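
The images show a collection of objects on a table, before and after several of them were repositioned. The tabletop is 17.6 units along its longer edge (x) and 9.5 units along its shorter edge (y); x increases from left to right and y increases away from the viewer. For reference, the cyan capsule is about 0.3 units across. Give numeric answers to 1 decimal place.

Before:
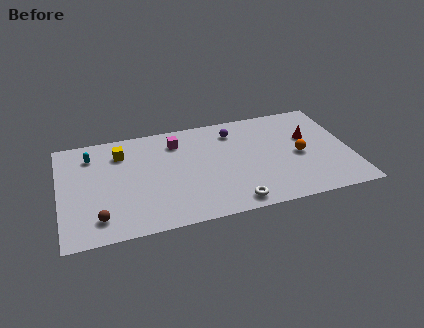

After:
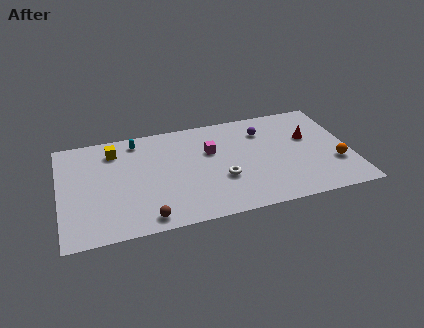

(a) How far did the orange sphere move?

2.5

The orange sphere moved from about (14.5, 4.4) to (16.6, 3.1), a distance of √(2.1² + 1.3²) ≈ 2.5.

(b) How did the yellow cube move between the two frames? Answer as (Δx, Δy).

(-0.4, 0.3)

From the two frames, the yellow cube sits at roughly (3.8, 7.3) before and (3.4, 7.6) after.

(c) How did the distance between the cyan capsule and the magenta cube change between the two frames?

-0.3

Before: roughly 5.2 units apart; after: 4.9. That's 0.3 units closer together.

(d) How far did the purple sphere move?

1.8

The purple sphere was near (10.7, 7.6) before and (12.5, 7.2) after, so it travelled √(1.8² + 0.4²) ≈ 1.8 units.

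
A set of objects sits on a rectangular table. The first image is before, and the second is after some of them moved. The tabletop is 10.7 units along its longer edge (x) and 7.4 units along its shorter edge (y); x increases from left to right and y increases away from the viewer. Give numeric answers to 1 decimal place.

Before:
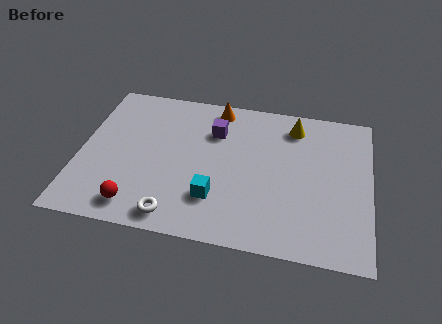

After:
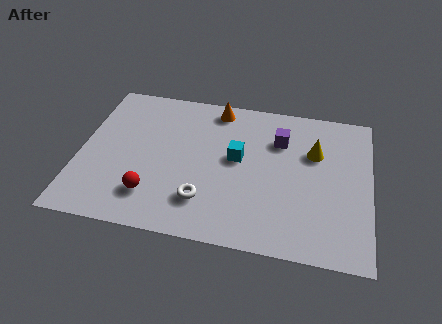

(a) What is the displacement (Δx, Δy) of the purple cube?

(2.4, 0.0)

From the two frames, the purple cube sits at roughly (4.9, 5.3) before and (7.3, 5.3) after.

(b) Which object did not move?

the orange cone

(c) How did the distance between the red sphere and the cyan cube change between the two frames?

+0.9

They were about 2.9 units apart before and 3.8 after — 0.9 units further apart.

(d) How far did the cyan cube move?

2.2

The cyan cube was near (5.1, 2.0) before and (5.8, 4.1) after, so it travelled √(0.7² + 2.1²) ≈ 2.2 units.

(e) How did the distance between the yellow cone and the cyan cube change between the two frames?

-2.0

They were about 4.9 units apart before and 2.9 after — 2.0 units closer together.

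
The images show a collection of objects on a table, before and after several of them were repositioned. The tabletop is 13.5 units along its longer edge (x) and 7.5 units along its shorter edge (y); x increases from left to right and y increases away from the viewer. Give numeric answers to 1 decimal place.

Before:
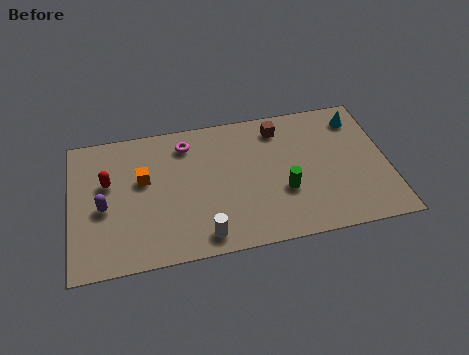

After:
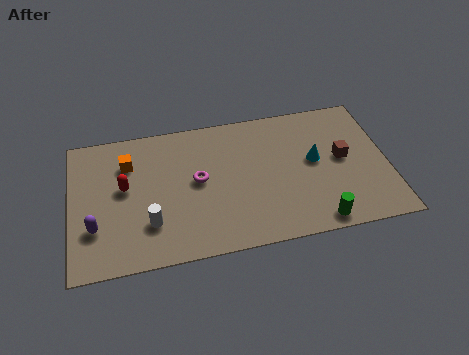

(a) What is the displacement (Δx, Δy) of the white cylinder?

(-2.2, 1.1)

The white cylinder was at about (5.5, 1.0) and moved to about (3.3, 2.1).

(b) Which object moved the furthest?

the brown cube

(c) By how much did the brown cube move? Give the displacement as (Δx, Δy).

(2.6, -2.2)

The brown cube started near (9.0, 6.2) and ended near (11.6, 4.0).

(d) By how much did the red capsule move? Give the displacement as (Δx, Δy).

(0.7, -0.4)

The red capsule was at about (1.6, 4.6) and moved to about (2.3, 4.2).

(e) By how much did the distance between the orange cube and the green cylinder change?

+2.9

They were about 6.2 units apart before and 9.1 after — 2.9 units further apart.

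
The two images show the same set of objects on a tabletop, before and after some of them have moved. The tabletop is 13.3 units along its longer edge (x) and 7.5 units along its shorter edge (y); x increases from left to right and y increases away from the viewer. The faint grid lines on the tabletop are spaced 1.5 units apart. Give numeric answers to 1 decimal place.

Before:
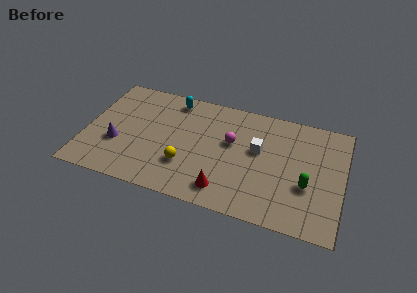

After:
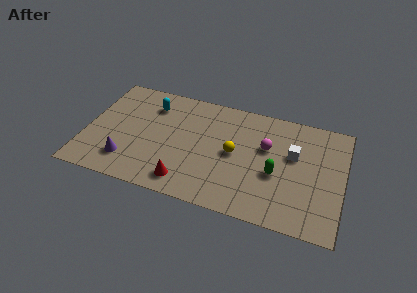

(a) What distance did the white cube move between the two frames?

1.8

The white cube was near (8.9, 4.4) before and (10.7, 4.6) after, so it travelled √(1.8² + 0.2²) ≈ 1.8 units.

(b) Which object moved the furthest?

the yellow sphere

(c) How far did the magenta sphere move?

1.8

From (7.5, 4.5) to (9.3, 4.7), the magenta sphere covered √(1.8² + 0.2²) ≈ 1.8 units.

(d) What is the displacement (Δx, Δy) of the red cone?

(-2.0, -0.1)

From the two frames, the red cone sits at roughly (7.4, 1.3) before and (5.4, 1.2) after.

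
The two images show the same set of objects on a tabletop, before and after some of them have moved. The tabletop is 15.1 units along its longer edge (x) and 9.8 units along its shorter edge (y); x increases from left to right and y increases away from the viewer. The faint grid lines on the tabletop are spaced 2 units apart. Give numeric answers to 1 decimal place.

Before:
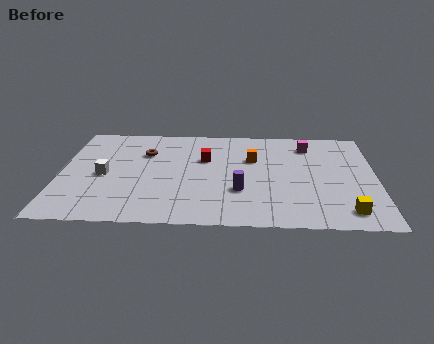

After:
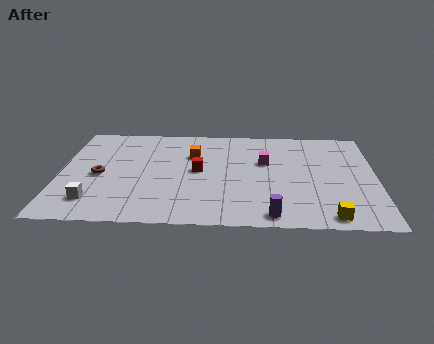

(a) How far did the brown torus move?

3.1

From (4.0, 6.8) to (1.9, 4.5), the brown torus covered √(2.1² + 2.3²) ≈ 3.1 units.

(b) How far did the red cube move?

1.2

The red cube was near (6.9, 6.3) before and (6.6, 5.1) after, so it travelled √(0.3² + 1.2²) ≈ 1.2 units.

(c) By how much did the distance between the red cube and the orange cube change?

-0.7

The distance was about 2.3 in the first image and 1.6 in the second, so they moved 0.7 units closer together.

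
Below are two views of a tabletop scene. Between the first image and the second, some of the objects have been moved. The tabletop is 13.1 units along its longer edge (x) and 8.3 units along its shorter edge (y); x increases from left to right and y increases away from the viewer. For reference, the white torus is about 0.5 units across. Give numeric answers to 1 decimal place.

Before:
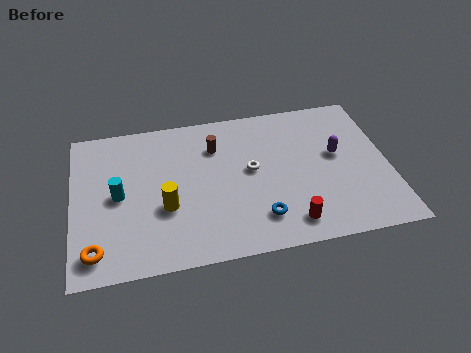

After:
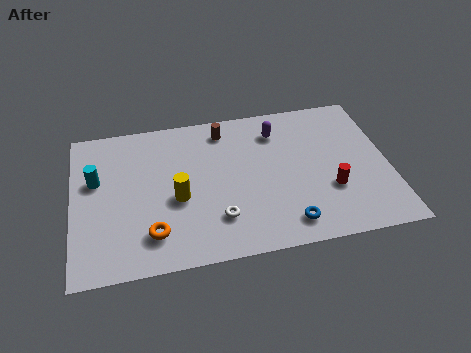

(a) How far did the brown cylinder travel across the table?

1.0

The brown cylinder moved from about (6.0, 6.1) to (6.4, 7.0), a distance of √(0.4² + 0.9²) ≈ 1.0.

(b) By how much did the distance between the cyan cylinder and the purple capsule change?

-1.4

They were about 9.1 units apart before and 7.7 after — 1.4 units closer together.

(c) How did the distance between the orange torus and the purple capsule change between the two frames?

-3.5

The distance was about 10.7 in the first image and 7.2 in the second, so they moved 3.5 units closer together.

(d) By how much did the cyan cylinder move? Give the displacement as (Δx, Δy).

(-0.9, 1.0)

The cyan cylinder started near (1.9, 4.1) and ended near (1.0, 5.1).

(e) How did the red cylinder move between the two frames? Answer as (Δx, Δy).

(1.8, 1.5)

The red cylinder started near (8.8, 1.3) and ended near (10.6, 2.8).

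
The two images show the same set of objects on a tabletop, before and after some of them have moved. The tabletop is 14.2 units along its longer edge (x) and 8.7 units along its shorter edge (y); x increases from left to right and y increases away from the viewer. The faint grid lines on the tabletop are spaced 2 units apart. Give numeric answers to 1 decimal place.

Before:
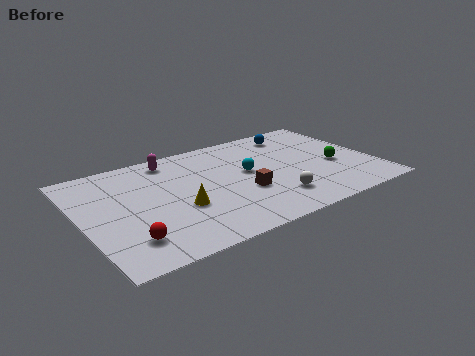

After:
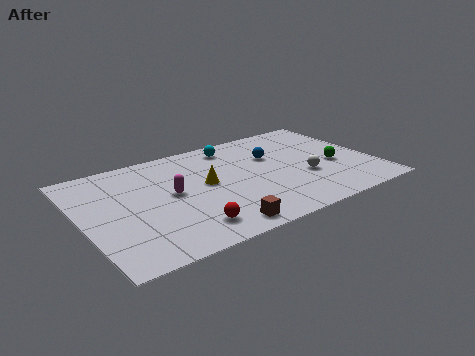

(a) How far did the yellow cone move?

2.1

The yellow cone moved from about (4.5, 3.3) to (6.0, 4.7), a distance of √(1.5² + 1.4²) ≈ 2.1.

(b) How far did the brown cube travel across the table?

2.8

The brown cube moved from about (7.6, 3.2) to (5.9, 1.0), a distance of √(1.7² + 2.2²) ≈ 2.8.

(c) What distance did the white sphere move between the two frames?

2.2

The white sphere was near (8.9, 2.0) before and (10.7, 3.2) after, so it travelled √(1.8² + 1.2²) ≈ 2.2 units.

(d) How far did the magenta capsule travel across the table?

2.9

The magenta capsule was near (4.7, 7.5) before and (4.3, 4.6) after, so it travelled √(0.4² + 2.9²) ≈ 2.9 units.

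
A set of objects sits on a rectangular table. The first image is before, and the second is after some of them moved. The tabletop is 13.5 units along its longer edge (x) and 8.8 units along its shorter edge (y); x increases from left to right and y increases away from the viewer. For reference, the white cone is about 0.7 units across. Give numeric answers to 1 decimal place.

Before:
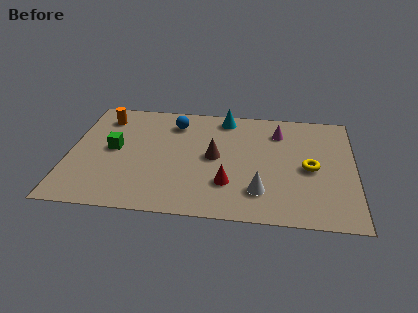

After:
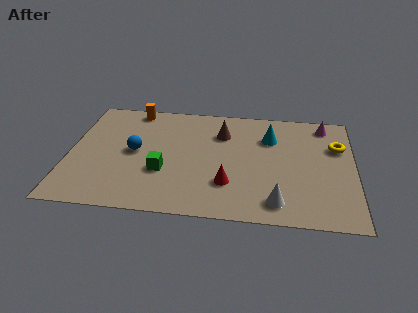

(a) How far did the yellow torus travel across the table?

2.2

The yellow torus was near (11.4, 4.1) before and (12.7, 5.9) after, so it travelled √(1.3² + 1.8²) ≈ 2.2 units.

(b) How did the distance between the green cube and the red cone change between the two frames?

-2.7

They were about 5.9 units apart before and 3.2 after — 2.7 units closer together.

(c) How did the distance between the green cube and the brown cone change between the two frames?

-0.5

The distance was about 4.8 in the first image and 4.3 in the second, so they moved 0.5 units closer together.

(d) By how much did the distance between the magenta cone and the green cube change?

+0.7

Before: roughly 8.1 units apart; after: 8.8. That's 0.7 units further apart.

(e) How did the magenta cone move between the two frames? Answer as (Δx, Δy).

(2.2, 0.8)

The magenta cone started near (9.9, 6.8) and ended near (12.1, 7.6).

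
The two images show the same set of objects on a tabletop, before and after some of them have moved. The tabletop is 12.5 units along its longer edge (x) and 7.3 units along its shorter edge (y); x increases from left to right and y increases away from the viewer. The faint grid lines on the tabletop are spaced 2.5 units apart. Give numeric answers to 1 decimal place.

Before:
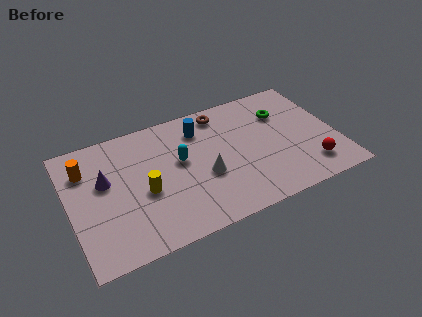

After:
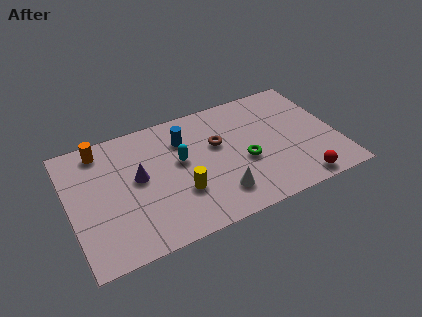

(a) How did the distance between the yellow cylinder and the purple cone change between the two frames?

+0.3

Before: roughly 2.1 units apart; after: 2.4. That's 0.3 units further apart.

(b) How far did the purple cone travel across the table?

1.6

The purple cone was near (1.7, 4.4) before and (3.2, 4.0) after, so it travelled √(1.5² + 0.4²) ≈ 1.6 units.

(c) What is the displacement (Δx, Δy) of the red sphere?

(-0.6, -0.7)

The red sphere was at about (11.0, 1.5) and moved to about (10.4, 0.8).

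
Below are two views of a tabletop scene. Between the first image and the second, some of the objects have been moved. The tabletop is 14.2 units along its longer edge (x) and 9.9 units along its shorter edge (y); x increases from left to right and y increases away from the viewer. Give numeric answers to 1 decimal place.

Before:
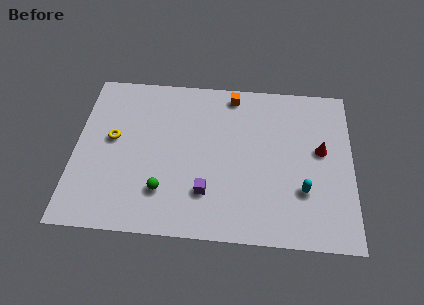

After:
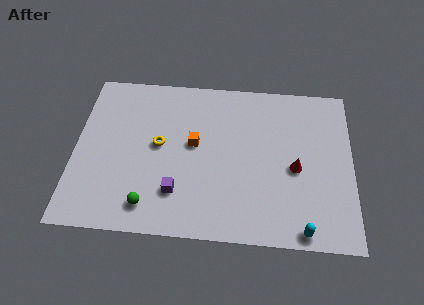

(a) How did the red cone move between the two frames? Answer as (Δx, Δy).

(-1.3, -1.2)

The red cone started near (12.6, 5.6) and ended near (11.3, 4.4).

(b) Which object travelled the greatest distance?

the orange cube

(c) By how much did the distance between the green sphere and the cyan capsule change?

+0.7

Before: roughly 7.1 units apart; after: 7.8. That's 0.7 units further apart.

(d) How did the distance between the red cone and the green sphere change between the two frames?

-0.7

They were about 8.6 units apart before and 7.9 after — 0.7 units closer together.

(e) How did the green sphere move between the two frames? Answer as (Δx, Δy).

(-0.7, -0.9)

From the two frames, the green sphere sits at roughly (4.6, 2.5) before and (3.9, 1.6) after.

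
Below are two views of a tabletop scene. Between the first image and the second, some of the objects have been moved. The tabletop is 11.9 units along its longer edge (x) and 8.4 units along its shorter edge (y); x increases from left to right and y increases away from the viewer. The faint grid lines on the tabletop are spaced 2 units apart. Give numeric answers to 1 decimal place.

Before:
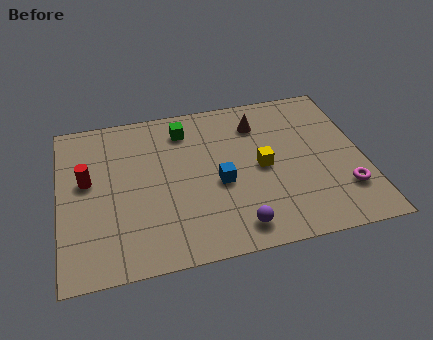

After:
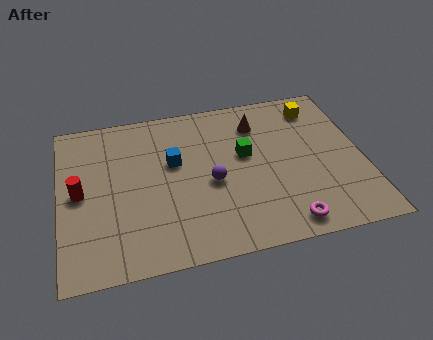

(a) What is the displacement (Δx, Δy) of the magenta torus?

(-2.4, -1.2)

The magenta torus started near (11.0, 2.2) and ended near (8.6, 1.0).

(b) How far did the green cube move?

3.0

The green cube was near (5.0, 6.8) before and (7.3, 4.9) after, so it travelled √(2.3² + 1.9²) ≈ 3.0 units.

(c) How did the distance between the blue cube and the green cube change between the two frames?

-0.6

Before: roughly 3.4 units apart; after: 2.8. That's 0.6 units closer together.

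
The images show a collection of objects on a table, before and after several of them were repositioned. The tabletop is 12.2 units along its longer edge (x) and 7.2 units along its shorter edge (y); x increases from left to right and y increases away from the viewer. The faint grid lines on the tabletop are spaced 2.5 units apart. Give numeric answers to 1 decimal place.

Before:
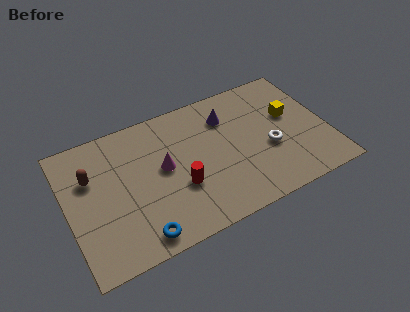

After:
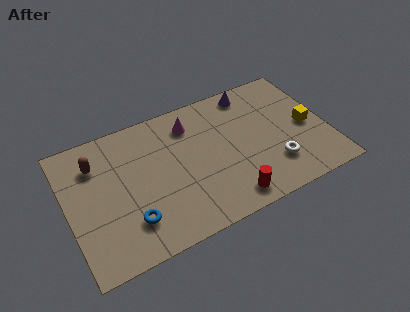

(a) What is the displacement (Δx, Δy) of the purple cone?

(1.3, 0.9)

The purple cone was at about (7.7, 5.4) and moved to about (9.0, 6.3).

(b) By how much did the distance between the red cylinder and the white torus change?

-1.8

The distance was about 4.3 in the first image and 2.5 in the second, so they moved 1.8 units closer together.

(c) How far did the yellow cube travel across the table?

1.1

From (10.6, 4.3) to (11.3, 3.4), the yellow cube covered √(0.7² + 0.9²) ≈ 1.1 units.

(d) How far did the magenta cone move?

2.3

From (4.5, 3.9) to (6.0, 5.7), the magenta cone covered √(1.5² + 1.8²) ≈ 2.3 units.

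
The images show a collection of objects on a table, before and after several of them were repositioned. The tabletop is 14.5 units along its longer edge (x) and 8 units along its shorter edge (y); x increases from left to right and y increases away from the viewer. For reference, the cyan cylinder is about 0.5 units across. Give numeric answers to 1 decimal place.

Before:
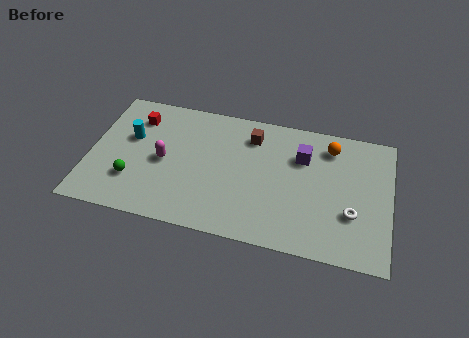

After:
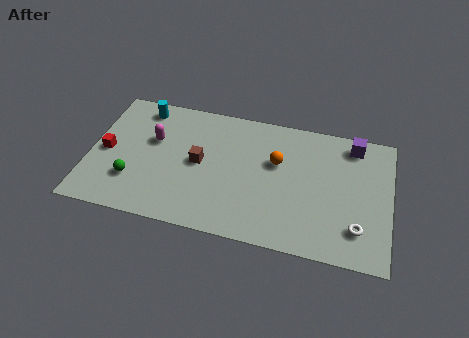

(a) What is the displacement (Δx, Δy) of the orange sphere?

(-2.5, -1.5)

From the two frames, the orange sphere sits at roughly (11.5, 6.5) before and (9.0, 5.0) after.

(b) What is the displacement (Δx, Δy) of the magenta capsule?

(-0.6, 1.2)

The magenta capsule started near (3.6, 3.8) and ended near (3.0, 5.0).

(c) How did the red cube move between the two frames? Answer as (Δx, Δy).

(-1.3, -2.4)

From the two frames, the red cube sits at roughly (2.1, 6.2) before and (0.8, 3.8) after.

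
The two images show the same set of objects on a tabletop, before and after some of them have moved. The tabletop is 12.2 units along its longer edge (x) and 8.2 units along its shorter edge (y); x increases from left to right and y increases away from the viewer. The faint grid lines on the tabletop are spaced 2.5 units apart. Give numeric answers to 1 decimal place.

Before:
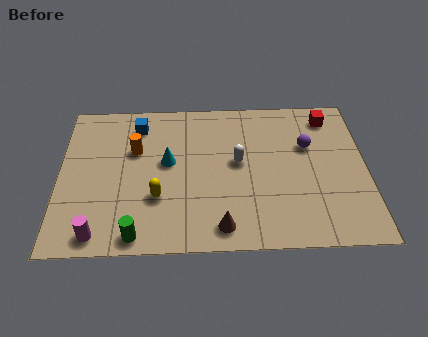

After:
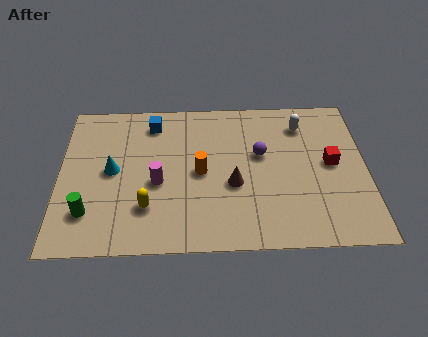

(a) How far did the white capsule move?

3.3

The white capsule was near (7.1, 4.5) before and (9.7, 6.5) after, so it travelled √(2.6² + 2.0²) ≈ 3.3 units.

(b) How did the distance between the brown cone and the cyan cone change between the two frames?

+0.8

They were about 4.1 units apart before and 4.9 after — 0.8 units further apart.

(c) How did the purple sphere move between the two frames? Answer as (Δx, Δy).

(-1.9, -0.4)

The purple sphere was at about (9.9, 5.3) and moved to about (8.0, 4.9).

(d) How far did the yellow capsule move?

0.6

The yellow capsule was near (3.9, 2.7) before and (3.5, 2.2) after, so it travelled √(0.4² + 0.5²) ≈ 0.6 units.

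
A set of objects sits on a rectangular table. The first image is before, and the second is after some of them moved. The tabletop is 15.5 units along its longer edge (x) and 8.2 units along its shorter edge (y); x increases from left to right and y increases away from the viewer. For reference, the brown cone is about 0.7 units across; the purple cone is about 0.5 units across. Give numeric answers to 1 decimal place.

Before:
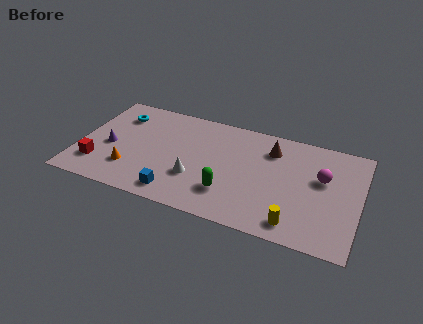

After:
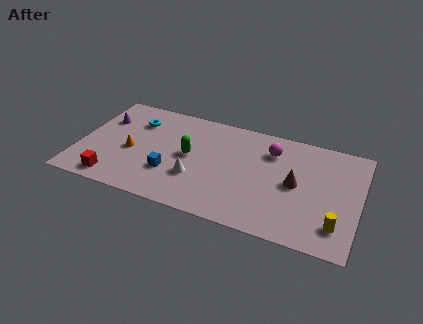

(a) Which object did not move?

the white cone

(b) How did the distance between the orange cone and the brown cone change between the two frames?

+0.6

The distance was about 8.5 in the first image and 9.1 in the second, so they moved 0.6 units further apart.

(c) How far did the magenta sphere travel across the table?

3.1

From (13.4, 5.0) to (10.5, 6.2), the magenta sphere covered √(2.9² + 1.2²) ≈ 3.1 units.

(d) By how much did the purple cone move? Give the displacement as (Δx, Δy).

(-0.6, 2.1)

From the two frames, the purple cone sits at roughly (1.7, 3.6) before and (1.1, 5.7) after.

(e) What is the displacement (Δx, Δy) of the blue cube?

(-0.5, 1.4)

The blue cube started near (5.7, 1.2) and ended near (5.2, 2.6).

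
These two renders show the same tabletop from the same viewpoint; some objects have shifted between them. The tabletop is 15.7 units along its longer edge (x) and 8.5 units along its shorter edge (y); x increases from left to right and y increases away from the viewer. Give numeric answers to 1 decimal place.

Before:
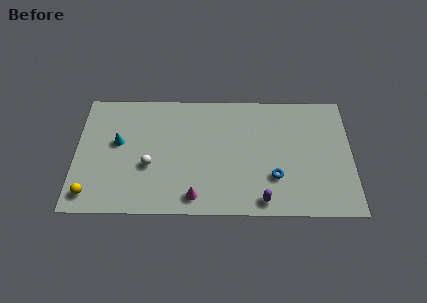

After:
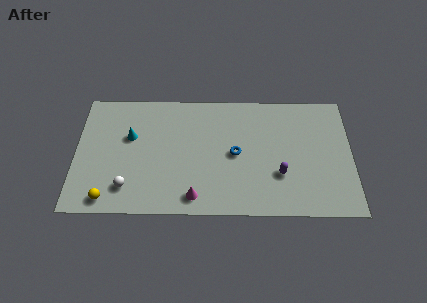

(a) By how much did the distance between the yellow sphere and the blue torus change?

-2.6

The distance was about 10.5 in the first image and 7.9 in the second, so they moved 2.6 units closer together.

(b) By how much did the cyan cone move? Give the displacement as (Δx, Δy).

(0.7, 0.4)

The cyan cone was at about (2.4, 4.9) and moved to about (3.1, 5.3).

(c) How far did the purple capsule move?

2.1

From (10.6, 1.0) to (11.6, 2.8), the purple capsule covered √(1.0² + 1.8²) ≈ 2.1 units.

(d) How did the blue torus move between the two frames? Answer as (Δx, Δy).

(-2.2, 1.6)

The blue torus was at about (11.3, 2.6) and moved to about (9.1, 4.2).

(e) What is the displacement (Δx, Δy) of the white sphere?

(-1.2, -1.5)

From the two frames, the white sphere sits at roughly (4.2, 3.3) before and (3.0, 1.8) after.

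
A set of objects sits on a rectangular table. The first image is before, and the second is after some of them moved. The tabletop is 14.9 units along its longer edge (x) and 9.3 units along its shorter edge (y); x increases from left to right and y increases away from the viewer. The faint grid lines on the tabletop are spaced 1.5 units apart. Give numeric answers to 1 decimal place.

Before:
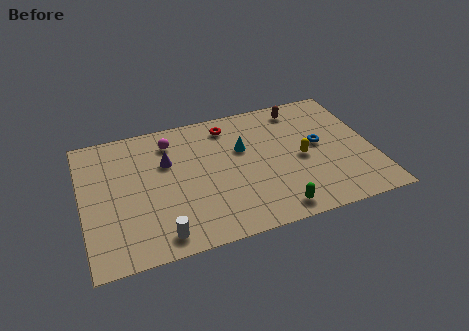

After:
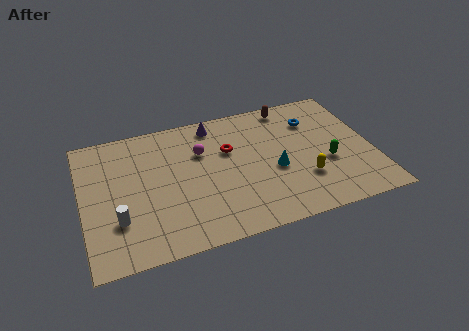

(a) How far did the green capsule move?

3.9

From (9.5, 1.1) to (12.5, 3.6), the green capsule covered √(3.0² + 2.5²) ≈ 3.9 units.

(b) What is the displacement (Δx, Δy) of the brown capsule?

(-0.5, 0.3)

The brown capsule started near (11.5, 8.0) and ended near (11.0, 8.3).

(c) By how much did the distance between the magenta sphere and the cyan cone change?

+0.4

Before: roughly 3.9 units apart; after: 4.3. That's 0.4 units further apart.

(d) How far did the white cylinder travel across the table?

2.6

The white cylinder moved from about (3.7, 1.2) to (1.7, 2.8), a distance of √(2.0² + 1.6²) ≈ 2.6.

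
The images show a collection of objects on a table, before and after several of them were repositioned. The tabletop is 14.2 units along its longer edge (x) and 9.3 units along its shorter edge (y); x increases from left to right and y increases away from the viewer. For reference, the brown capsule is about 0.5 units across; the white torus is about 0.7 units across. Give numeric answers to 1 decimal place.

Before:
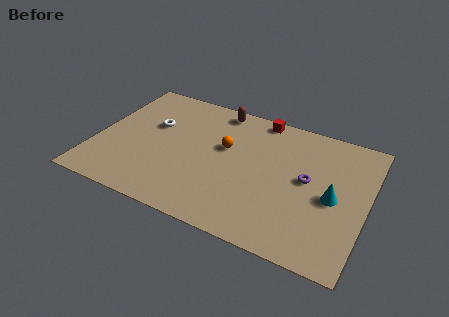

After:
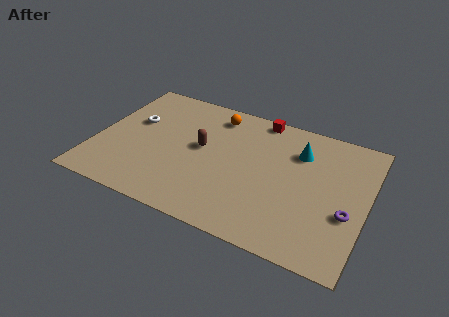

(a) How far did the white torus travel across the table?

1.0

The white torus was near (2.8, 5.8) before and (1.8, 5.7) after, so it travelled √(1.0² + 0.1²) ≈ 1.0 units.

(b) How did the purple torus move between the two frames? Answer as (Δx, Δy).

(2.2, -1.5)

The purple torus was at about (11.1, 5.0) and moved to about (13.3, 3.5).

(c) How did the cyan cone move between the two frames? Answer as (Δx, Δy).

(-2.0, 2.5)

The cyan cone was at about (12.5, 4.3) and moved to about (10.5, 6.8).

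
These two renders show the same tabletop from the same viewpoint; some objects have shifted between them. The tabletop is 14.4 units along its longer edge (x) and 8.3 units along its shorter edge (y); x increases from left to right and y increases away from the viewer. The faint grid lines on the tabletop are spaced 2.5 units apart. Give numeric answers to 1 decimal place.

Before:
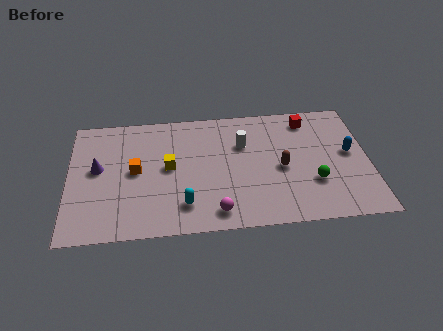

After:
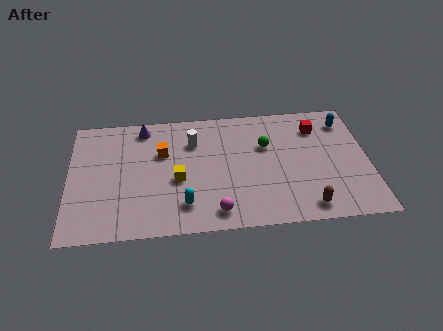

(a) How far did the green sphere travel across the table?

3.5

From (11.7, 2.7) to (9.5, 5.4), the green sphere covered √(2.2² + 2.7²) ≈ 3.5 units.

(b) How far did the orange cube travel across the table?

1.7

The orange cube was near (3.2, 4.3) before and (4.5, 5.4) after, so it travelled √(1.3² + 1.1²) ≈ 1.7 units.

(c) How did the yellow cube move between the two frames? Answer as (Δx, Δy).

(0.4, -0.9)

From the two frames, the yellow cube sits at roughly (4.8, 4.4) before and (5.2, 3.5) after.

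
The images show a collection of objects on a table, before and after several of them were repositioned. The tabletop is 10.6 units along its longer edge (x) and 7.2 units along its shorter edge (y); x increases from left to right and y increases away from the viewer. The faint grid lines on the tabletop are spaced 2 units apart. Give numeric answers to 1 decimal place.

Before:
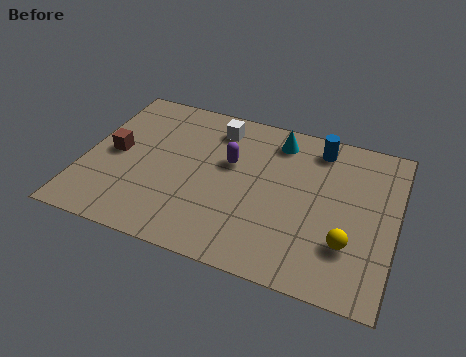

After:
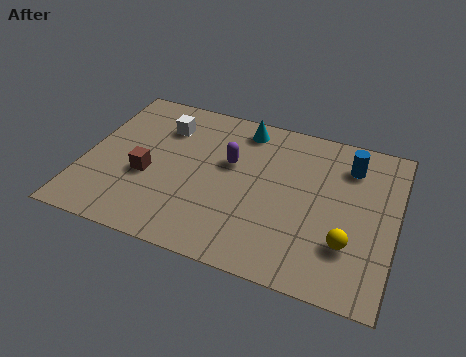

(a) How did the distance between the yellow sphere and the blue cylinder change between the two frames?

-0.7

Before: roughly 4.2 units apart; after: 3.5. That's 0.7 units closer together.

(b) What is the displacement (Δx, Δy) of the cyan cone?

(-1.2, 0.2)

The cyan cone was at about (6.4, 6.0) and moved to about (5.2, 6.2).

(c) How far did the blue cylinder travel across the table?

1.2

The blue cylinder moved from about (7.8, 6.1) to (8.9, 5.6), a distance of √(1.1² + 0.5²) ≈ 1.2.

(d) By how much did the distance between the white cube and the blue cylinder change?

+2.9

Before: roughly 3.5 units apart; after: 6.4. That's 2.9 units further apart.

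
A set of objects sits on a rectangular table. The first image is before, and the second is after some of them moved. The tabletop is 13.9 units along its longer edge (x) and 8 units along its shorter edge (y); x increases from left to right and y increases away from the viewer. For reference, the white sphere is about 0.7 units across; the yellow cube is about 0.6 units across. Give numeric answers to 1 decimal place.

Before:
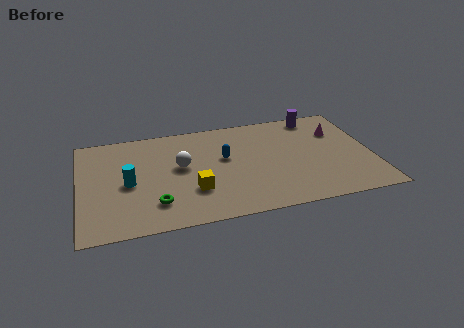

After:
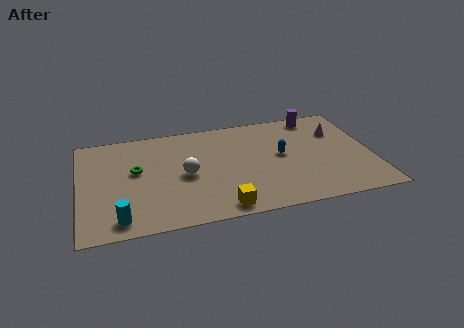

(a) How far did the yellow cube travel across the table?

2.0

The yellow cube moved from about (5.3, 2.5) to (6.5, 0.9), a distance of √(1.2² + 1.6²) ≈ 2.0.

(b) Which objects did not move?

the purple cylinder and the magenta cone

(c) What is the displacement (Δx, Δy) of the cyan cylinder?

(-0.5, -2.6)

The cyan cylinder started near (2.3, 3.7) and ended near (1.8, 1.1).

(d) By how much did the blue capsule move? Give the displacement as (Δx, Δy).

(2.7, -0.4)

The blue capsule started near (6.9, 4.7) and ended near (9.6, 4.3).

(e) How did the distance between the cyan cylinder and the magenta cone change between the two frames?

+1.2

The distance was about 10.3 in the first image and 11.5 in the second, so they moved 1.2 units further apart.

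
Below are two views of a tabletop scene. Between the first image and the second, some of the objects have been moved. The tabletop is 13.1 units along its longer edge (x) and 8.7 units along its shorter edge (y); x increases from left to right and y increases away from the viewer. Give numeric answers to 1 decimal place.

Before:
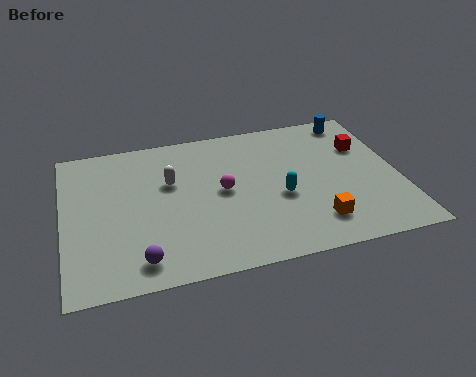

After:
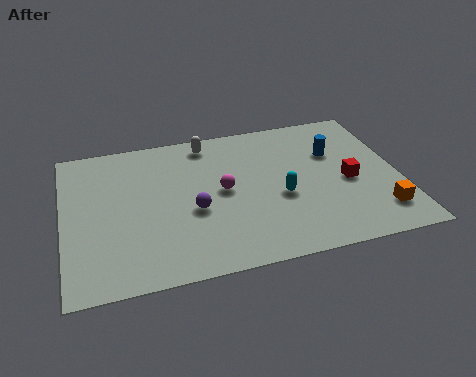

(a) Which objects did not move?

the cyan capsule and the magenta sphere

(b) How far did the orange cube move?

2.5

From (9.6, 1.8) to (12.1, 1.8), the orange cube covered √(2.5² + 0.0²) ≈ 2.5 units.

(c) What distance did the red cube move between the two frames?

2.2

From (11.9, 5.9) to (11.1, 3.9), the red cube covered √(0.8² + 2.0²) ≈ 2.2 units.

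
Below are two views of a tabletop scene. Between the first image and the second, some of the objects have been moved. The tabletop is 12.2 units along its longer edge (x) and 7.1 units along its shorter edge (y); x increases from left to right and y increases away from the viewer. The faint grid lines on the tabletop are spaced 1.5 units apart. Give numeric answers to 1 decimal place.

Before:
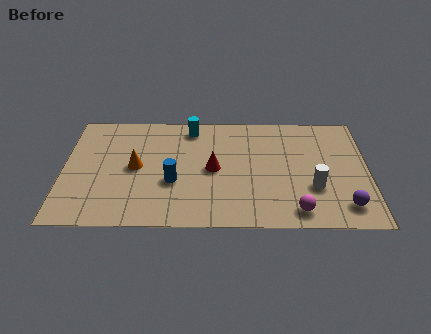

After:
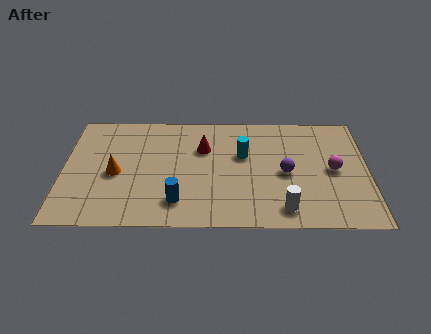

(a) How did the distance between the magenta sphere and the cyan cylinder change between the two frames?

-2.9

Before: roughly 6.6 units apart; after: 3.7. That's 2.9 units closer together.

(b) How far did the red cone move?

1.4

The red cone was near (6.0, 3.5) before and (5.6, 4.8) after, so it travelled √(0.4² + 1.3²) ≈ 1.4 units.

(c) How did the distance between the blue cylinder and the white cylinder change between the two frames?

-1.4

The distance was about 5.6 in the first image and 4.2 in the second, so they moved 1.4 units closer together.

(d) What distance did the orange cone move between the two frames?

0.9

The orange cone was near (2.9, 3.6) before and (2.1, 3.2) after, so it travelled √(0.8² + 0.4²) ≈ 0.9 units.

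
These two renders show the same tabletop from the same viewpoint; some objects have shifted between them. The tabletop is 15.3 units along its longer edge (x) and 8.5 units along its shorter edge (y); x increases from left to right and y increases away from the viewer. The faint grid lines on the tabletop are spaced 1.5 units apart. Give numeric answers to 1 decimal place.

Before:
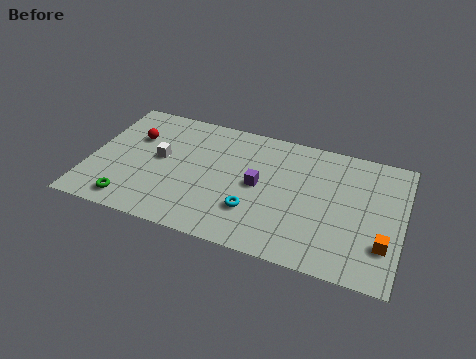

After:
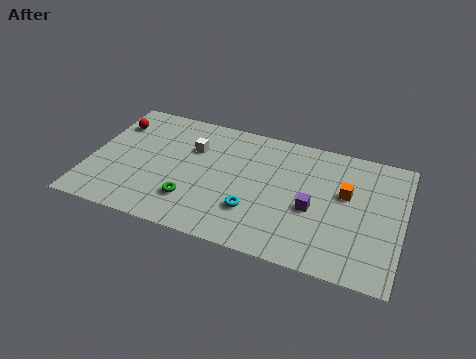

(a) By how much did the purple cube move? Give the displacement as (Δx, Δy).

(2.7, -0.7)

From the two frames, the purple cube sits at roughly (8.3, 4.3) before and (11.0, 3.6) after.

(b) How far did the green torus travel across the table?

3.1

From (2.3, 1.2) to (5.2, 2.2), the green torus covered √(2.9² + 1.0²) ≈ 3.1 units.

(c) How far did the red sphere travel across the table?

1.3

The red sphere was near (2.0, 5.7) before and (0.9, 6.4) after, so it travelled √(1.1² + 0.7²) ≈ 1.3 units.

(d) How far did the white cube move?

1.9

The white cube was near (3.4, 4.6) before and (4.9, 5.8) after, so it travelled √(1.5² + 1.2²) ≈ 1.9 units.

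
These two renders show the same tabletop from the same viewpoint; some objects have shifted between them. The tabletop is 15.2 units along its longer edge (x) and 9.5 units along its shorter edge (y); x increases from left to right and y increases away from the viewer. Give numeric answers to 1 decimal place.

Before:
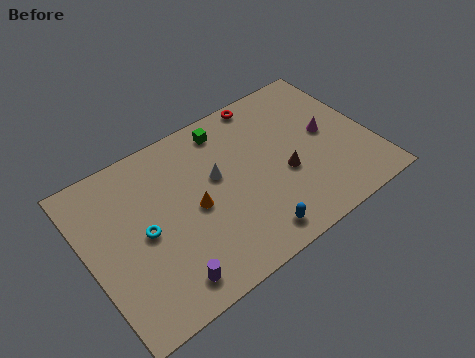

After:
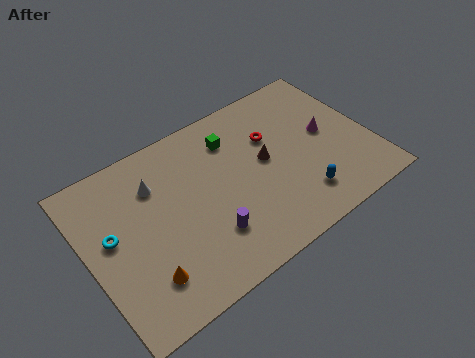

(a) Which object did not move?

the magenta cone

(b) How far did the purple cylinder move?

2.8

From (3.5, 1.4) to (6.0, 2.6), the purple cylinder covered √(2.5² + 1.2²) ≈ 2.8 units.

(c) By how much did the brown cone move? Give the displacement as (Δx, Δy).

(-0.8, 1.3)

From the two frames, the brown cone sits at roughly (10.4, 3.8) before and (9.6, 5.1) after.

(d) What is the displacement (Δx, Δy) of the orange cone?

(-3.1, -2.3)

The orange cone was at about (5.6, 4.5) and moved to about (2.5, 2.2).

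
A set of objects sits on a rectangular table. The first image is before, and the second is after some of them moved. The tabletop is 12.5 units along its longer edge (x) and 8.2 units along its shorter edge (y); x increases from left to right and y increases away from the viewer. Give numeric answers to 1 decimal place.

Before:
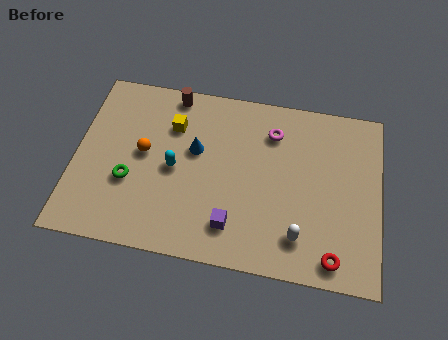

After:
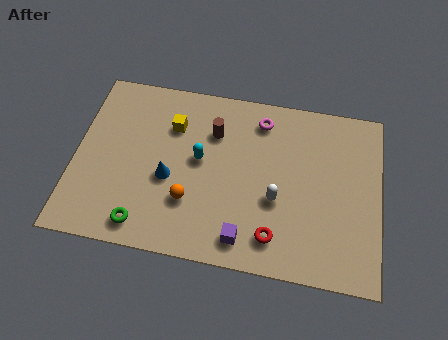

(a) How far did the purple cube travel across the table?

0.7

The purple cube was near (6.6, 1.7) before and (7.1, 1.2) after, so it travelled √(0.5² + 0.5²) ≈ 0.7 units.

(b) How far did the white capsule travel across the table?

1.8

The white capsule was near (9.3, 1.7) before and (8.3, 3.2) after, so it travelled √(1.0² + 1.5²) ≈ 1.8 units.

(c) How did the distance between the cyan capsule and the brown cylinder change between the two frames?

-2.0

Before: roughly 3.5 units apart; after: 1.5. That's 2.0 units closer together.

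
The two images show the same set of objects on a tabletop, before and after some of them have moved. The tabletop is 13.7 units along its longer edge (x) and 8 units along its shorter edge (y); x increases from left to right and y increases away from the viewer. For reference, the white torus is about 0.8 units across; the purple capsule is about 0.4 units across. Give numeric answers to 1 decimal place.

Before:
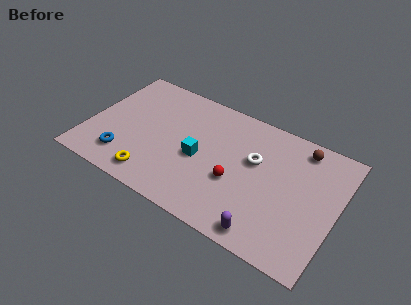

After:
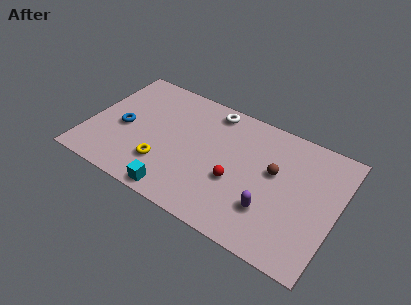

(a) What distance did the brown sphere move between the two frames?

2.5

The brown sphere was near (11.4, 6.9) before and (10.2, 4.7) after, so it travelled √(1.2² + 2.2²) ≈ 2.5 units.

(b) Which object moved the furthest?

the white torus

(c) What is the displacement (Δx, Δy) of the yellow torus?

(0.4, 1.0)

The yellow torus was at about (4.0, 1.2) and moved to about (4.4, 2.2).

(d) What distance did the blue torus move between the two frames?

1.9

From (2.3, 1.7) to (1.9, 3.6), the blue torus covered √(0.4² + 1.9²) ≈ 1.9 units.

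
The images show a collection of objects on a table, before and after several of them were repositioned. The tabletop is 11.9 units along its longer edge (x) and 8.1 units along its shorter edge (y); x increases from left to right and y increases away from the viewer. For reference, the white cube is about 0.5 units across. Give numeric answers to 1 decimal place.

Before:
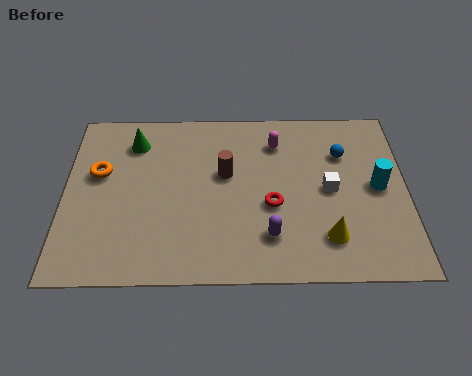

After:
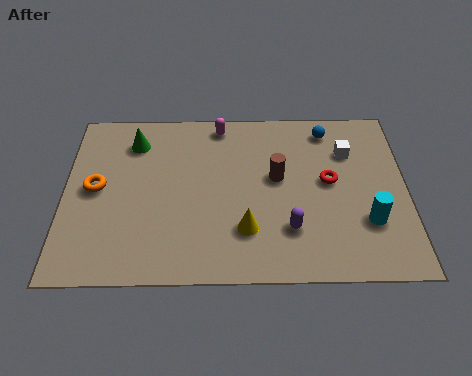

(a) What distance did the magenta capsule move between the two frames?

2.2

The magenta capsule was near (7.4, 6.3) before and (5.4, 7.2) after, so it travelled √(2.0² + 0.9²) ≈ 2.2 units.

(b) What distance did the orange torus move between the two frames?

0.7

From (1.2, 4.9) to (1.1, 4.2), the orange torus covered √(0.1² + 0.7²) ≈ 0.7 units.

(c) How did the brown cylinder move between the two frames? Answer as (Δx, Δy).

(1.8, -0.2)

The brown cylinder was at about (5.6, 4.8) and moved to about (7.4, 4.6).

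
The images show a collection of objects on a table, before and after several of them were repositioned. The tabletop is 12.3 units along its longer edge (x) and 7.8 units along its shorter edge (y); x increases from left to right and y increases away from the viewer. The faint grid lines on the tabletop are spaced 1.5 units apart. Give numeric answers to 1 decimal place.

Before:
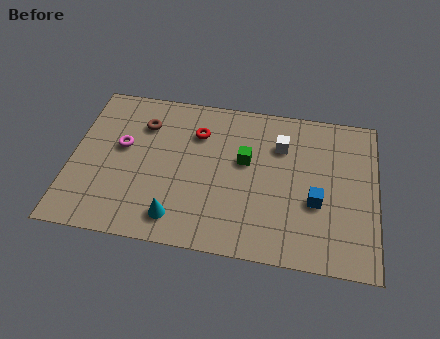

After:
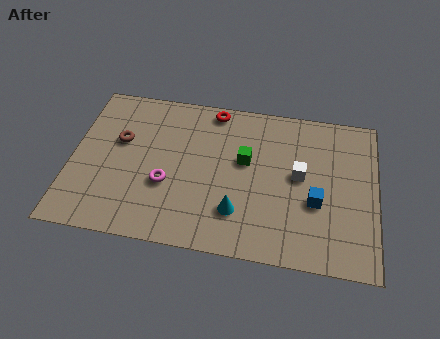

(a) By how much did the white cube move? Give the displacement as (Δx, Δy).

(0.8, -1.4)

The white cube started near (8.4, 5.6) and ended near (9.2, 4.2).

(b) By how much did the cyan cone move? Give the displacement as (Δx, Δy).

(2.4, 0.7)

From the two frames, the cyan cone sits at roughly (4.4, 1.3) before and (6.8, 2.0) after.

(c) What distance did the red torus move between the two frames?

1.4

From (5.0, 5.7) to (5.6, 7.0), the red torus covered √(0.6² + 1.3²) ≈ 1.4 units.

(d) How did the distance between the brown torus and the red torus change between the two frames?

+2.1

They were about 2.2 units apart before and 4.3 after — 2.1 units further apart.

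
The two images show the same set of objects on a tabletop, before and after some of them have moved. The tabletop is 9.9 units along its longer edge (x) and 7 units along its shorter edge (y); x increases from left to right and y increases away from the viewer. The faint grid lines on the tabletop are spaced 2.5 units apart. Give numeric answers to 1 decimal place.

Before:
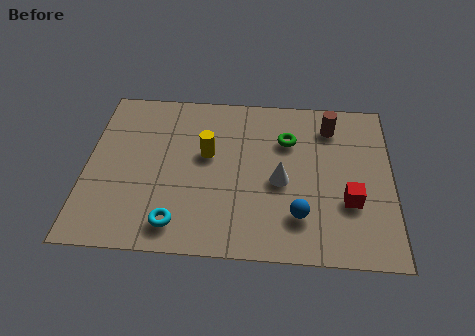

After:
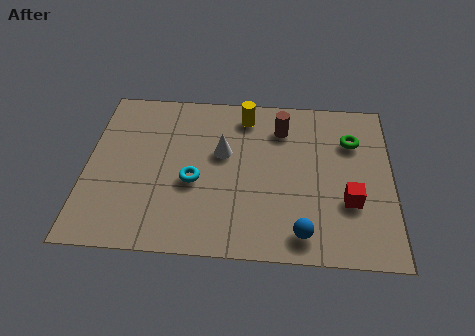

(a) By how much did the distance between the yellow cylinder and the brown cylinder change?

-3.0

They were about 4.3 units apart before and 1.3 after — 3.0 units closer together.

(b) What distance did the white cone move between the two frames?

2.2

The white cone was near (6.3, 3.1) before and (4.4, 4.2) after, so it travelled √(1.9² + 1.1²) ≈ 2.2 units.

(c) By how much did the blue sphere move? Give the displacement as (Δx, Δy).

(0.1, -0.7)

The blue sphere was at about (6.9, 1.7) and moved to about (7.0, 1.0).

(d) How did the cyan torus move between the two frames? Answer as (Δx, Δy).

(0.5, 1.8)

From the two frames, the cyan torus sits at roughly (3.0, 1.1) before and (3.5, 2.9) after.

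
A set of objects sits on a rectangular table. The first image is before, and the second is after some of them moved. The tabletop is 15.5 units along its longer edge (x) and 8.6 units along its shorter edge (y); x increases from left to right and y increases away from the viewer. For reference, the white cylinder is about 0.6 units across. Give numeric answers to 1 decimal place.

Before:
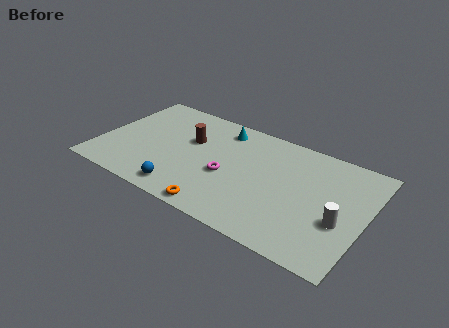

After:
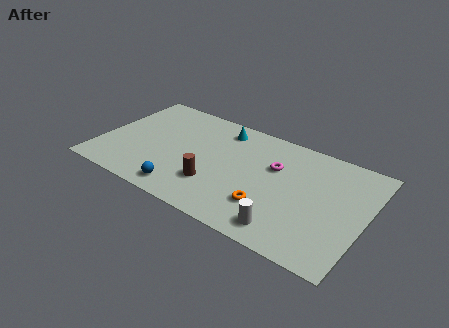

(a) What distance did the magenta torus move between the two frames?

3.2

From (7.6, 3.6) to (10.1, 5.6), the magenta torus covered √(2.5² + 2.0²) ≈ 3.2 units.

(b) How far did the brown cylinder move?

3.5

The brown cylinder moved from about (5.1, 5.4) to (7.0, 2.5), a distance of √(1.9² + 2.9²) ≈ 3.5.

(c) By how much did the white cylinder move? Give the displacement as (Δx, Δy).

(-2.8, -2.0)

From the two frames, the white cylinder sits at roughly (14.2, 3.3) before and (11.4, 1.3) after.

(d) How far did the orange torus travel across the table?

3.1

The orange torus moved from about (7.6, 0.8) to (10.2, 2.4), a distance of √(2.6² + 1.6²) ≈ 3.1.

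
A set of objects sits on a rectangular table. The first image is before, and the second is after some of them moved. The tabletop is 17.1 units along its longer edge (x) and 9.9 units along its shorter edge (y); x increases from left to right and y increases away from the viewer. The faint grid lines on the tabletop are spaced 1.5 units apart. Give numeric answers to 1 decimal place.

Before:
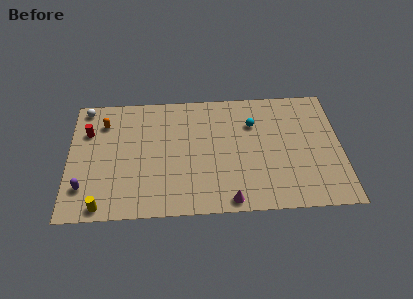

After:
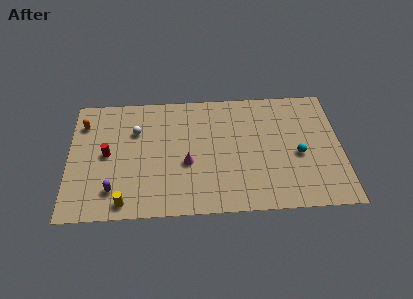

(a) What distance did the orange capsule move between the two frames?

1.3

The orange capsule moved from about (2.2, 7.6) to (0.9, 7.6), a distance of √(1.3² + 0.0²) ≈ 1.3.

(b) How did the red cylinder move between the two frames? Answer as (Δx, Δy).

(1.2, -1.9)

The red cylinder was at about (1.2, 6.9) and moved to about (2.4, 5.0).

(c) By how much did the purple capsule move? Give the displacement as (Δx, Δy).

(1.8, -0.3)

From the two frames, the purple capsule sits at roughly (1.0, 2.4) before and (2.8, 2.1) after.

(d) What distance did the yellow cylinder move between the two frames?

1.4

The yellow cylinder moved from about (2.1, 0.9) to (3.5, 1.1), a distance of √(1.4² + 0.2²) ≈ 1.4.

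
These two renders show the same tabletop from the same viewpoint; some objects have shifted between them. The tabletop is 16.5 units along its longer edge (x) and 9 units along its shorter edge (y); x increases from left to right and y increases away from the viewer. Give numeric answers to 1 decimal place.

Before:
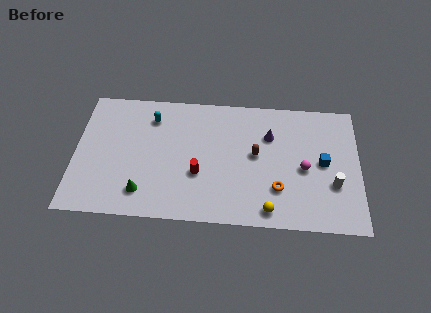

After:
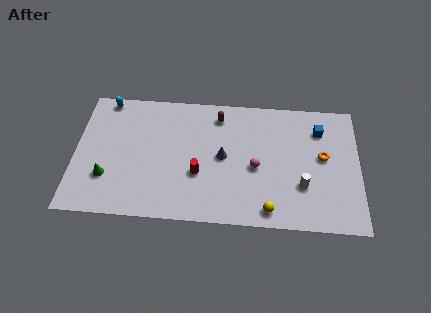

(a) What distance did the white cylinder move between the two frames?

1.8

The white cylinder was near (15.0, 3.1) before and (13.2, 2.9) after, so it travelled √(1.8² + 0.2²) ≈ 1.8 units.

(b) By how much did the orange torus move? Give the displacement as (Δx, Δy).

(2.6, 2.4)

The orange torus was at about (11.8, 2.6) and moved to about (14.4, 5.0).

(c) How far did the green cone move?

2.3

From (4.0, 1.8) to (1.9, 2.7), the green cone covered √(2.1² + 0.9²) ≈ 2.3 units.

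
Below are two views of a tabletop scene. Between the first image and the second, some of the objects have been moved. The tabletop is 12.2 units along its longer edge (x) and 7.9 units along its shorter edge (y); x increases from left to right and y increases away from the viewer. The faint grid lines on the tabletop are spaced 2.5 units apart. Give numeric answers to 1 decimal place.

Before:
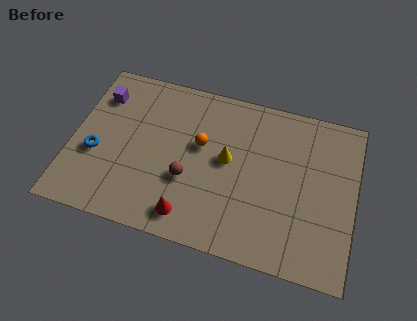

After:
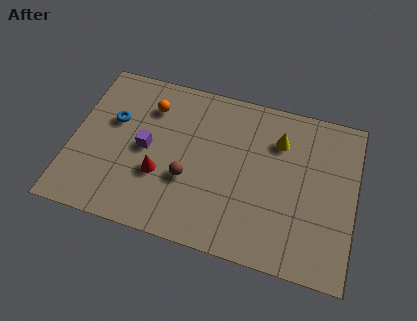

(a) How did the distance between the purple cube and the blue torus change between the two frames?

-1.1

They were about 2.9 units apart before and 1.8 after — 1.1 units closer together.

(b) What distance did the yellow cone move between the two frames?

2.6

The yellow cone was near (6.7, 4.3) before and (8.8, 5.8) after, so it travelled √(2.1² + 1.5²) ≈ 2.6 units.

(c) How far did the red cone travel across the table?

2.1

From (5.3, 1.2) to (3.9, 2.8), the red cone covered √(1.4² + 1.6²) ≈ 2.1 units.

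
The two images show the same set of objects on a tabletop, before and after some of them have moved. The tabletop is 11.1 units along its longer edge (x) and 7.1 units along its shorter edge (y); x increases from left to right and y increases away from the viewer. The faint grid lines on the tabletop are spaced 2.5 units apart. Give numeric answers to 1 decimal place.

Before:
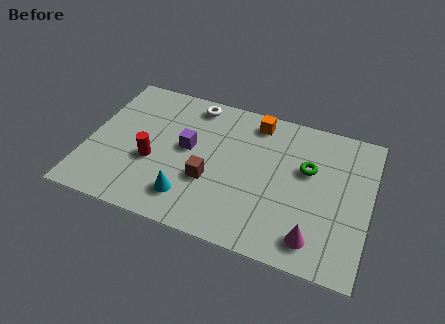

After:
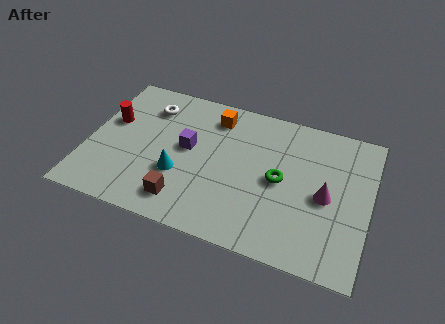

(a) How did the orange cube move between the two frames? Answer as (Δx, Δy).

(-1.6, -0.3)

The orange cube started near (6.4, 6.1) and ended near (4.8, 5.8).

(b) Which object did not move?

the purple cube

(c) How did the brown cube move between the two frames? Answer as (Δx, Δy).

(-0.9, -1.3)

The brown cube started near (4.9, 2.6) and ended near (4.0, 1.3).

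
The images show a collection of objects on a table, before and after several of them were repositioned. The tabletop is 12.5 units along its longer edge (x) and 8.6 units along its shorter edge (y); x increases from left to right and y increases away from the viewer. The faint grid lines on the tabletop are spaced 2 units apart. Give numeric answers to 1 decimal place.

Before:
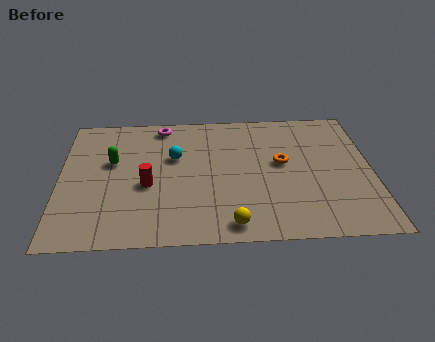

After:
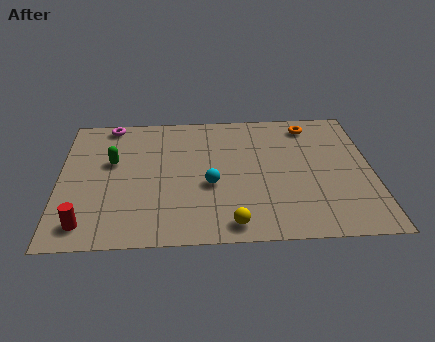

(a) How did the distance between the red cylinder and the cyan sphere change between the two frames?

+3.3

The distance was about 2.1 in the first image and 5.4 in the second, so they moved 3.3 units further apart.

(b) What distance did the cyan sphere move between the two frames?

2.4

The cyan sphere was near (4.6, 5.4) before and (6.0, 3.5) after, so it travelled √(1.4² + 1.9²) ≈ 2.4 units.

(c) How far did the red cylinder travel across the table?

3.3

The red cylinder moved from about (3.5, 3.6) to (1.1, 1.3), a distance of √(2.4² + 2.3²) ≈ 3.3.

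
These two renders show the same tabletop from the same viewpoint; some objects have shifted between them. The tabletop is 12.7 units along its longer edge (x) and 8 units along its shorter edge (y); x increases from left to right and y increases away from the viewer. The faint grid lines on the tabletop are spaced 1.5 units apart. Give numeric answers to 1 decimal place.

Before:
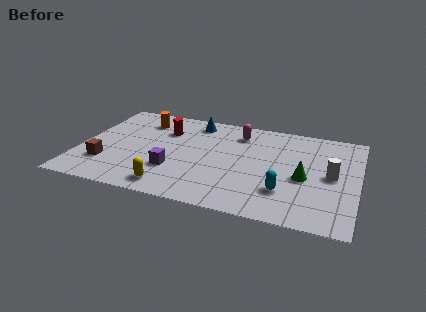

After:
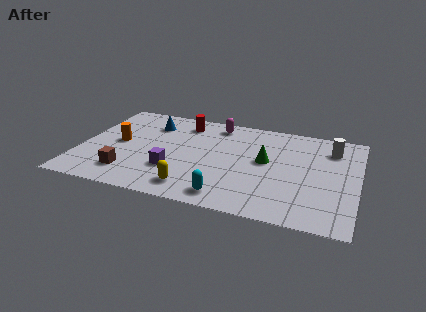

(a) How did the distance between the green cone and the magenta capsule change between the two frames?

-0.8

They were about 4.3 units apart before and 3.5 after — 0.8 units closer together.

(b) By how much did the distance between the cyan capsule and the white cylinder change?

+4.0

The distance was about 2.7 in the first image and 6.7 in the second, so they moved 4.0 units further apart.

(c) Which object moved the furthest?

the cyan capsule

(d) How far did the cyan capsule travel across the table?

2.7

From (9.5, 2.2) to (7.0, 1.1), the cyan capsule covered √(2.5² + 1.1²) ≈ 2.7 units.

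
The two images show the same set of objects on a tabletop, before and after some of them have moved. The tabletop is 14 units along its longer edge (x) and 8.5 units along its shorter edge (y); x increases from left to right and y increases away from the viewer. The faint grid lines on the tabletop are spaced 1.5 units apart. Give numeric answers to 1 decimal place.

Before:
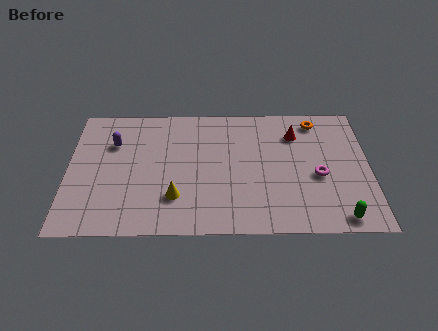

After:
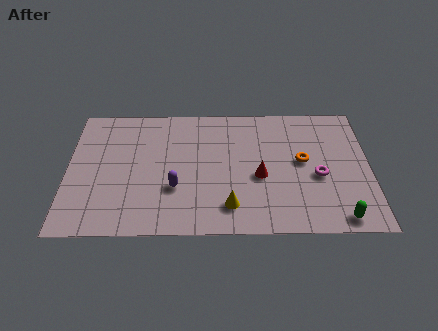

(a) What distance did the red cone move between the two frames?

3.3

The red cone was near (10.6, 6.4) before and (8.9, 3.6) after, so it travelled √(1.7² + 2.8²) ≈ 3.3 units.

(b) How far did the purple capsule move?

4.2

From (2.1, 5.9) to (5.0, 2.9), the purple capsule covered √(2.9² + 3.0²) ≈ 4.2 units.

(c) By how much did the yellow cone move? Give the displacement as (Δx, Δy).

(2.5, -0.6)

The yellow cone was at about (5.0, 2.3) and moved to about (7.5, 1.7).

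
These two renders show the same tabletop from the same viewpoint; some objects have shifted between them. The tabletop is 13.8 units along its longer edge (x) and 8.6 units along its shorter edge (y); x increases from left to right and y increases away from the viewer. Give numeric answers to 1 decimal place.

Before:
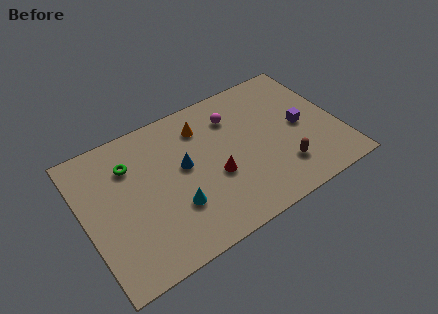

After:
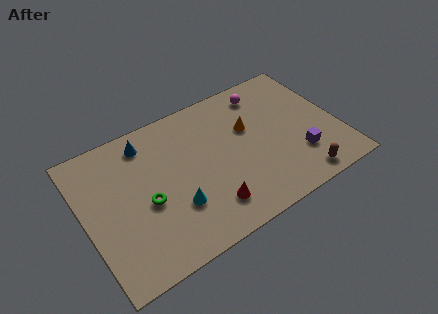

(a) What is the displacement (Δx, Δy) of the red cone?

(-0.6, -1.6)

The red cone started near (6.9, 3.4) and ended near (6.3, 1.8).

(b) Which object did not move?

the cyan cone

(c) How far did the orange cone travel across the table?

2.7

The orange cone was near (6.7, 6.7) before and (9.1, 5.4) after, so it travelled √(2.4² + 1.3²) ≈ 2.7 units.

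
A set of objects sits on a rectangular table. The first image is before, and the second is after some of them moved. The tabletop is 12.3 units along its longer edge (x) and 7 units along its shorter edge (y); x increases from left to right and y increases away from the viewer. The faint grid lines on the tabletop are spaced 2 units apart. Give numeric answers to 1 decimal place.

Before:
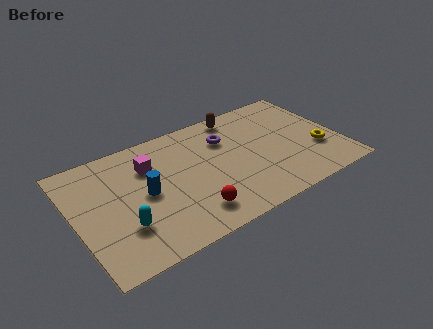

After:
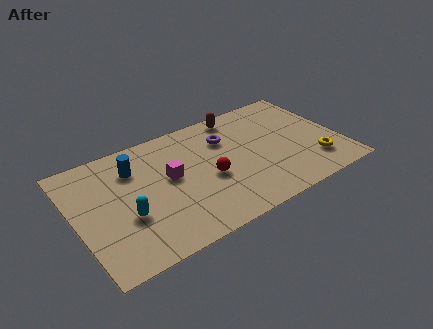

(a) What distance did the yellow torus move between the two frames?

0.8

From (11.2, 2.4) to (10.9, 1.7), the yellow torus covered √(0.3² + 0.7²) ≈ 0.8 units.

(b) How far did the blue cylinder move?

1.7

From (3.2, 3.5) to (2.9, 5.2), the blue cylinder covered √(0.3² + 1.7²) ≈ 1.7 units.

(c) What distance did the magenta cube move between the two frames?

1.4

The magenta cube was near (3.6, 5.0) before and (4.4, 3.9) after, so it travelled √(0.8² + 1.1²) ≈ 1.4 units.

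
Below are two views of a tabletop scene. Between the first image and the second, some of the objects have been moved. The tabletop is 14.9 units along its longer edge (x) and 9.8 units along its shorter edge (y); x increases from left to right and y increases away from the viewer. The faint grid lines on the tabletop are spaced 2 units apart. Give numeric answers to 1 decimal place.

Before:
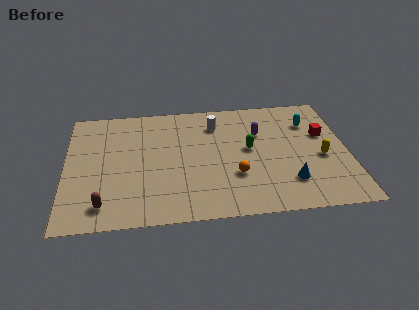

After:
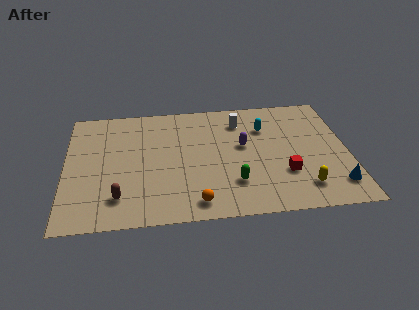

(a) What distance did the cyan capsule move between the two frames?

2.4

The cyan capsule was near (13.0, 7.2) before and (10.6, 7.0) after, so it travelled √(2.4² + 0.2²) ≈ 2.4 units.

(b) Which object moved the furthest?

the red cube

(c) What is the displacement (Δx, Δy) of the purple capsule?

(-0.9, -1.0)

From the two frames, the purple capsule sits at roughly (10.3, 6.6) before and (9.4, 5.6) after.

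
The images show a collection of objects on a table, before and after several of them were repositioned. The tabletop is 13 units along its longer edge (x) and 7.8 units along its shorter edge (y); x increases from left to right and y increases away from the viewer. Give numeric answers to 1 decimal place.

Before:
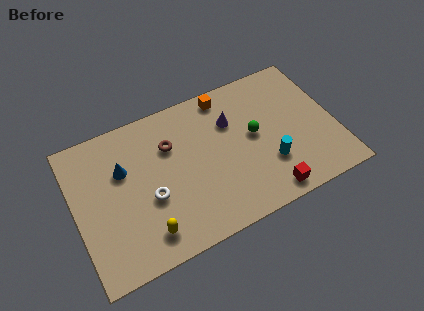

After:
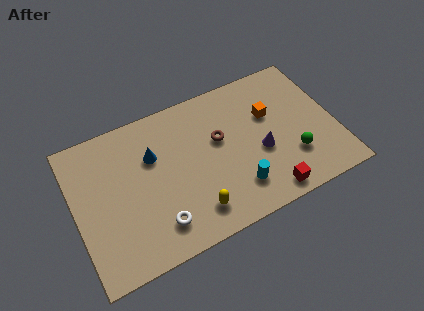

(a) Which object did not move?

the red cube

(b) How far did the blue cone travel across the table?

1.5

The blue cone moved from about (2.5, 5.1) to (4.0, 5.2), a distance of √(1.5² + 0.1²) ≈ 1.5.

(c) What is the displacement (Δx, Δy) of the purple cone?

(1.2, -2.2)

The purple cone was at about (8.0, 5.4) and moved to about (9.2, 3.2).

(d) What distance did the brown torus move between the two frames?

2.5

The brown torus was near (4.9, 5.4) before and (7.3, 4.7) after, so it travelled √(2.4² + 0.7²) ≈ 2.5 units.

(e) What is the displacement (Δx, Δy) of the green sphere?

(1.7, -1.9)

The green sphere was at about (9.0, 4.2) and moved to about (10.7, 2.3).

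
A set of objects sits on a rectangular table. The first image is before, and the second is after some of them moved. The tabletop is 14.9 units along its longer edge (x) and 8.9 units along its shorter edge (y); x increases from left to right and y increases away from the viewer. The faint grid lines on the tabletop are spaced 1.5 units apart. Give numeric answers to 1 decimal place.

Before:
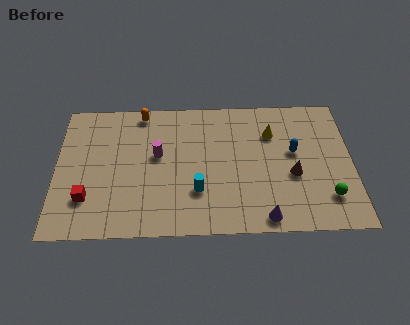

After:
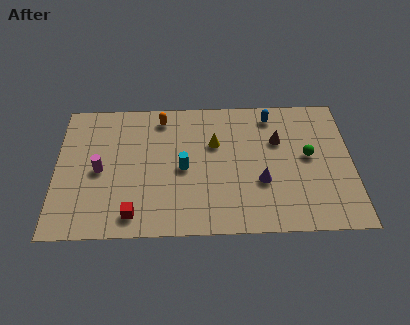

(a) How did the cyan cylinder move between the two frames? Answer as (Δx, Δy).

(-0.7, 1.5)

The cyan cylinder started near (7.1, 2.7) and ended near (6.4, 4.2).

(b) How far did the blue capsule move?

2.7

The blue capsule was near (12.0, 5.1) before and (10.9, 7.6) after, so it travelled √(1.1² + 2.5²) ≈ 2.7 units.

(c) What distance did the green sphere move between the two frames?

2.8

The green sphere was near (13.6, 2.1) before and (12.7, 4.8) after, so it travelled √(0.9² + 2.7²) ≈ 2.8 units.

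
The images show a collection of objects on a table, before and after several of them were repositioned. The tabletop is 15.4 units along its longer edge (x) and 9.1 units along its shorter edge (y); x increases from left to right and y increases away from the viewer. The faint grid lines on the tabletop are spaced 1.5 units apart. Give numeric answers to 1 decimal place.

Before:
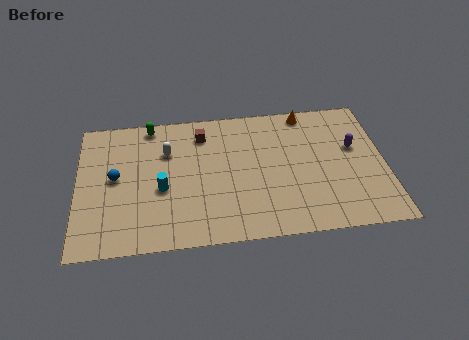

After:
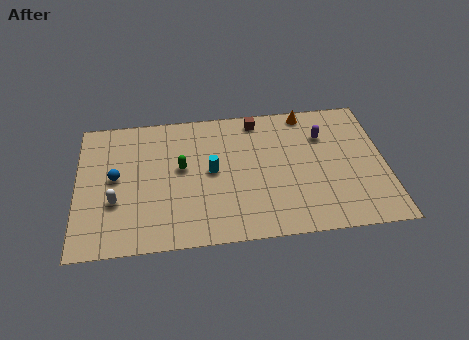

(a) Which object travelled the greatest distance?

the white capsule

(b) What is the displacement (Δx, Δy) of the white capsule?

(-2.6, -3.1)

From the two frames, the white capsule sits at roughly (4.5, 6.3) before and (1.9, 3.2) after.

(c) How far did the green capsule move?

3.4

From (3.7, 8.2) to (5.2, 5.1), the green capsule covered √(1.5² + 3.1²) ≈ 3.4 units.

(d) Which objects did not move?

the orange cone and the blue sphere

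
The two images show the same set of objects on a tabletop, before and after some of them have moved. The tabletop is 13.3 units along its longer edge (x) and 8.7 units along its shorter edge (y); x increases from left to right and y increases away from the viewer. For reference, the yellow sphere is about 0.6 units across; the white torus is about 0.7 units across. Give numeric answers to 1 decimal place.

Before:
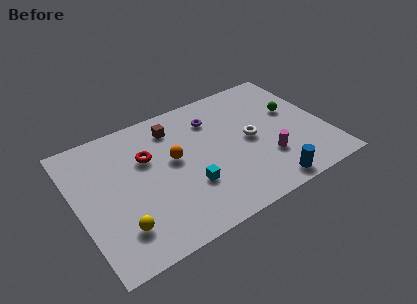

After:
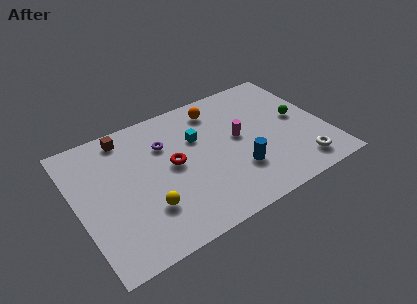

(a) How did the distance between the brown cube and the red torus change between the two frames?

+1.6

They were about 2.1 units apart before and 3.7 after — 1.6 units further apart.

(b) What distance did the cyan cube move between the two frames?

3.0

The cyan cube moved from about (5.7, 2.8) to (6.6, 5.7), a distance of √(0.9² + 2.9²) ≈ 3.0.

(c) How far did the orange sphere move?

3.5

From (5.2, 4.9) to (7.9, 7.2), the orange sphere covered √(2.7² + 2.3²) ≈ 3.5 units.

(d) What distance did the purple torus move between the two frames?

2.7

The purple torus moved from about (7.6, 6.6) to (4.9, 6.1), a distance of √(2.7² + 0.5²) ≈ 2.7.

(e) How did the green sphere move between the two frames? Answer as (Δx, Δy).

(0.2, -0.6)

From the two frames, the green sphere sits at roughly (11.8, 5.2) before and (12.0, 4.6) after.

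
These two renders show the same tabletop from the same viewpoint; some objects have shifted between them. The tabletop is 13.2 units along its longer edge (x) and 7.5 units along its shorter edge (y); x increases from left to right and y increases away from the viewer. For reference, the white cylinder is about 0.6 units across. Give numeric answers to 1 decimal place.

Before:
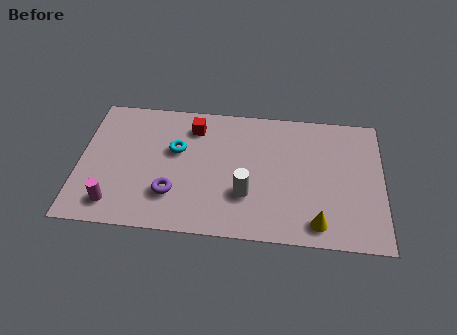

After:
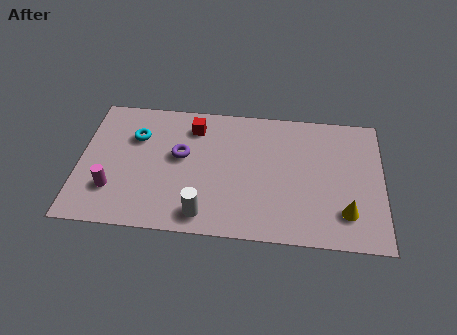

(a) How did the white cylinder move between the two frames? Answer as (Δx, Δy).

(-1.8, -1.3)

The white cylinder was at about (7.3, 2.4) and moved to about (5.5, 1.1).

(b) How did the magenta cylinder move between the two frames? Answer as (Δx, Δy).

(-0.1, 0.8)

From the two frames, the magenta cylinder sits at roughly (1.6, 1.3) before and (1.5, 2.1) after.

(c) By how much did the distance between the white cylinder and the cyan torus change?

+1.3

The distance was about 3.8 in the first image and 5.1 in the second, so they moved 1.3 units further apart.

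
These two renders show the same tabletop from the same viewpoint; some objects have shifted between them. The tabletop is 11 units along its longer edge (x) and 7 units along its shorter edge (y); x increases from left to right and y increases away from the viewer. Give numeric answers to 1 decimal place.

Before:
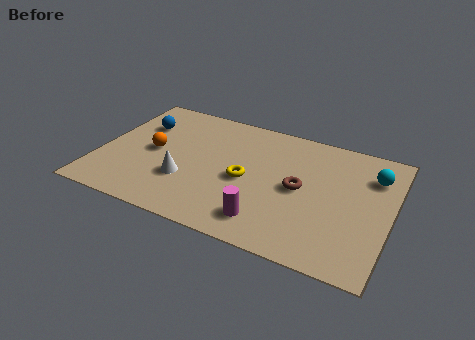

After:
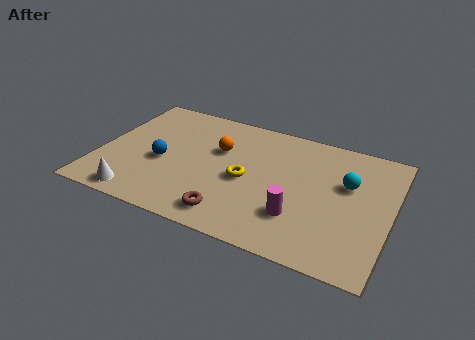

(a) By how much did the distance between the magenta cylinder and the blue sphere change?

-1.0

The distance was about 6.4 in the first image and 5.4 in the second, so they moved 1.0 units closer together.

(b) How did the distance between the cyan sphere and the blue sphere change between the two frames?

-1.9

They were about 8.9 units apart before and 7.0 after — 1.9 units closer together.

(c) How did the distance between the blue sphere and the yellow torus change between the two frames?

-1.4

The distance was about 4.6 in the first image and 3.2 in the second, so they moved 1.4 units closer together.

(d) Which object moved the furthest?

the brown torus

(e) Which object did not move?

the yellow torus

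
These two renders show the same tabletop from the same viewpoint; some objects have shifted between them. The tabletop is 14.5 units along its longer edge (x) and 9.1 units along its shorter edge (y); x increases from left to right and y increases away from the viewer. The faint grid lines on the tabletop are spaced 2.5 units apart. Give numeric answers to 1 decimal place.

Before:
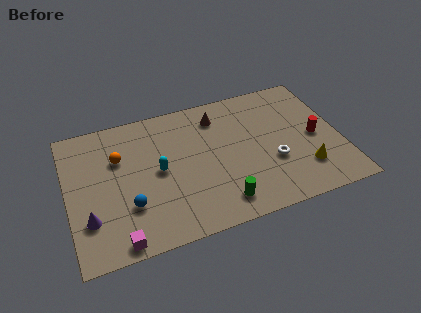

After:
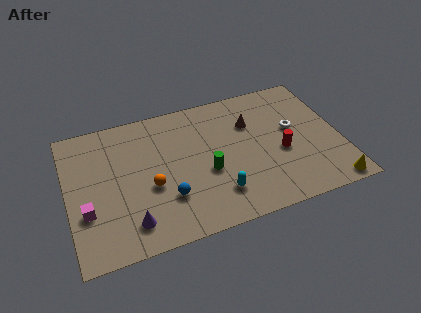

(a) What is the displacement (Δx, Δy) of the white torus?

(1.3, 1.9)

The white torus was at about (10.8, 3.3) and moved to about (12.1, 5.2).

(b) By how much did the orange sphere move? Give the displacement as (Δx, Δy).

(1.5, -2.4)

From the two frames, the orange sphere sits at roughly (2.8, 6.1) before and (4.3, 3.7) after.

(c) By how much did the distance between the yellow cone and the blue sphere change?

-0.6

The distance was about 9.3 in the first image and 8.7 in the second, so they moved 0.6 units closer together.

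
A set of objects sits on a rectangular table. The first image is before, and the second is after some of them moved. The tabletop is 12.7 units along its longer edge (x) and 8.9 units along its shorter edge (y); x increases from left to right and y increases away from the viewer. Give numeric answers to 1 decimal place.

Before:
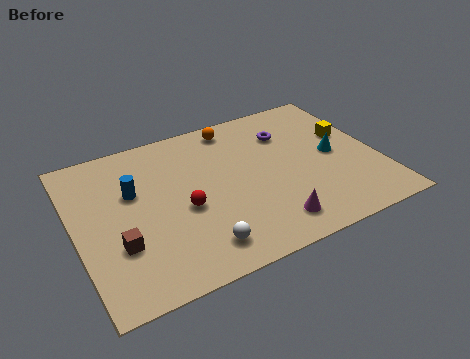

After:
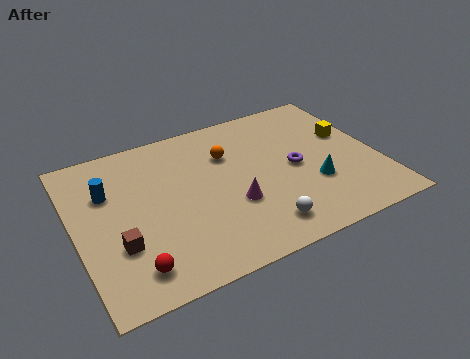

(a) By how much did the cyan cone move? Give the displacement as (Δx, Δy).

(-1.1, -1.4)

From the two frames, the cyan cone sits at roughly (10.9, 4.4) before and (9.8, 3.0) after.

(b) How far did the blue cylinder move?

1.1

From (2.5, 5.6) to (1.5, 6.0), the blue cylinder covered √(1.0² + 0.4²) ≈ 1.1 units.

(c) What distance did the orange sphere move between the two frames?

1.7

The orange sphere moved from about (7.1, 7.8) to (6.6, 6.2), a distance of √(0.5² + 1.6²) ≈ 1.7.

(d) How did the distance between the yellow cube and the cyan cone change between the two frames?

+1.8

Before: roughly 1.3 units apart; after: 3.1. That's 1.8 units further apart.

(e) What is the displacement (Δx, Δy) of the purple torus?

(0.0, -2.2)

From the two frames, the purple torus sits at roughly (9.2, 6.5) before and (9.2, 4.3) after.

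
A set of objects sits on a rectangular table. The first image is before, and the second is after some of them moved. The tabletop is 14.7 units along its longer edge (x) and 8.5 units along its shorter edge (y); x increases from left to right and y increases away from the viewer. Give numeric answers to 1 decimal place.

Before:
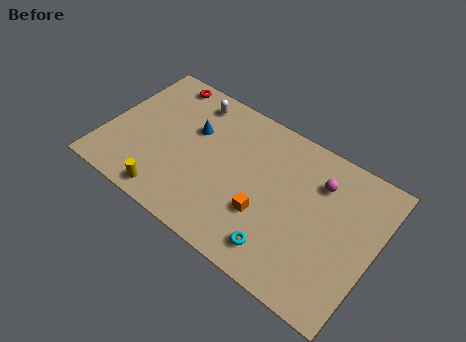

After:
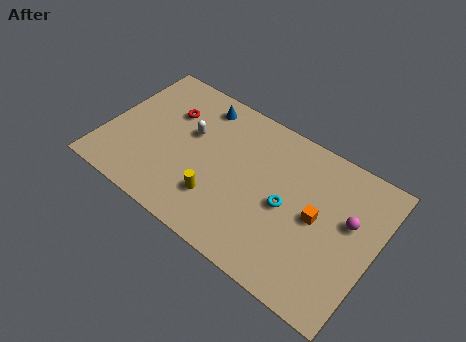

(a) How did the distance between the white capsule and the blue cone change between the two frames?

+0.3

They were about 1.7 units apart before and 2.0 after — 0.3 units further apart.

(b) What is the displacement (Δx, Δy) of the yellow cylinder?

(2.5, 1.3)

The yellow cylinder was at about (4.0, 1.0) and moved to about (6.5, 2.3).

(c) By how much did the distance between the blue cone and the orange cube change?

+2.4

The distance was about 5.2 in the first image and 7.6 in the second, so they moved 2.4 units further apart.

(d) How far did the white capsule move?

2.0

The white capsule moved from about (4.1, 7.2) to (4.4, 5.2), a distance of √(0.3² + 2.0²) ≈ 2.0.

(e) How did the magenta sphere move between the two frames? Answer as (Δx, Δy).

(1.8, -1.2)

The magenta sphere started near (11.4, 6.3) and ended near (13.2, 5.1).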